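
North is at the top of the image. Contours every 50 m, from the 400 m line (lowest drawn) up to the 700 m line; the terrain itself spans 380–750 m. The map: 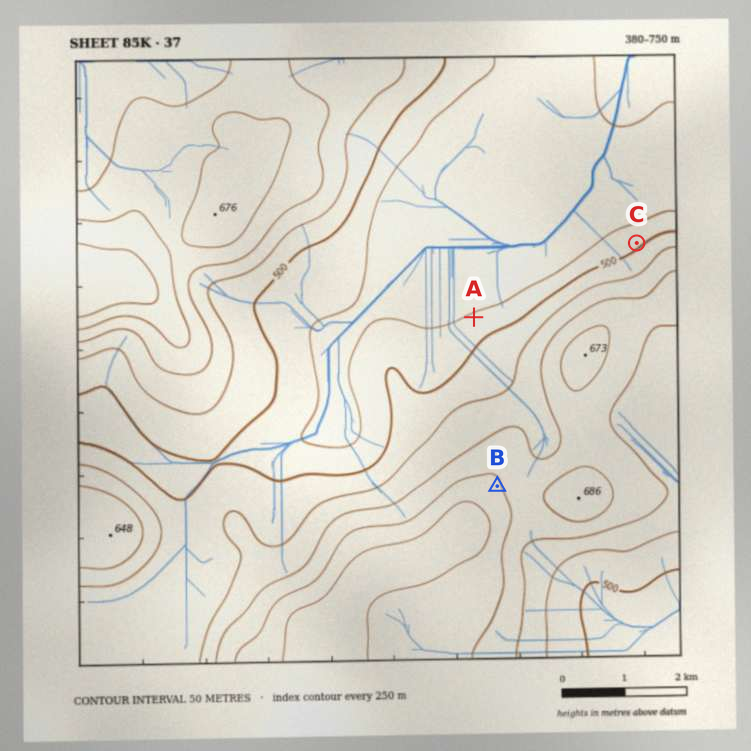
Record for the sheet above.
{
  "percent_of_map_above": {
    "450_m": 82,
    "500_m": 68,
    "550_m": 50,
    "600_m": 33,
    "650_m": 15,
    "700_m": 5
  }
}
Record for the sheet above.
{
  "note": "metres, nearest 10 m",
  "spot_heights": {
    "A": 460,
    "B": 650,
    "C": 490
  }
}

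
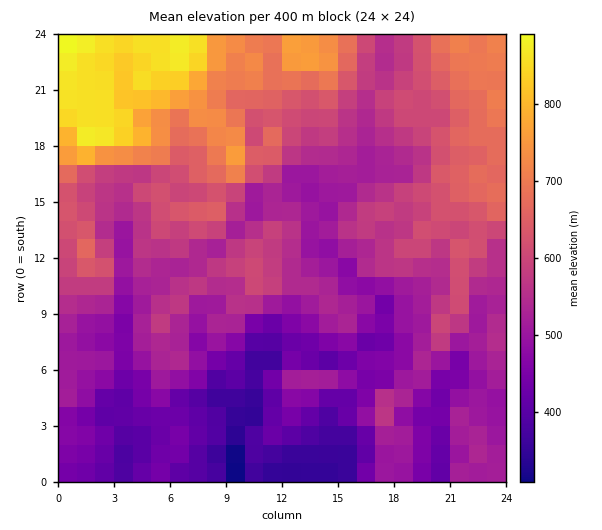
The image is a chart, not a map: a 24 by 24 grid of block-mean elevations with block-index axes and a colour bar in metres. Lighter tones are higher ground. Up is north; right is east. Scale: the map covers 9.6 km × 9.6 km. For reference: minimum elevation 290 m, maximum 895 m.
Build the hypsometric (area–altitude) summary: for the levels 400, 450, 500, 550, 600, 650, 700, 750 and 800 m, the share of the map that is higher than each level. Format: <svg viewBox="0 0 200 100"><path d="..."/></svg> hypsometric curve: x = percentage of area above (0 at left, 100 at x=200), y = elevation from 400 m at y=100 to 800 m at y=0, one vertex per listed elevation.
<svg viewBox="0 0 200 100"><path d="M184 100l-21-12-24-13-43-13-31-12-23-12-15-13-9-13-5-12"/></svg>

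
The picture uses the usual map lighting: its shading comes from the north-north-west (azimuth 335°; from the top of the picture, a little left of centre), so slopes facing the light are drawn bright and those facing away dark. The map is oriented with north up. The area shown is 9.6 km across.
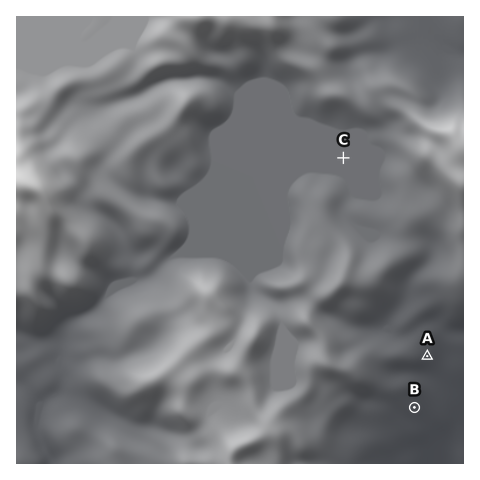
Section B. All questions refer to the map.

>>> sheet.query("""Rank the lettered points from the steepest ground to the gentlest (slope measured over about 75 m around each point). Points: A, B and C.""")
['A', 'B', 'C']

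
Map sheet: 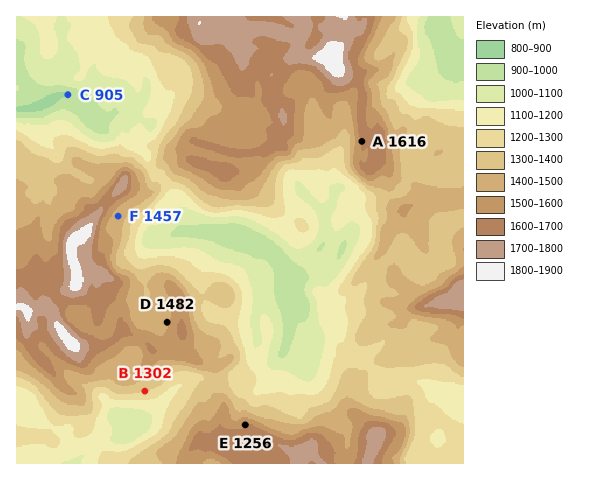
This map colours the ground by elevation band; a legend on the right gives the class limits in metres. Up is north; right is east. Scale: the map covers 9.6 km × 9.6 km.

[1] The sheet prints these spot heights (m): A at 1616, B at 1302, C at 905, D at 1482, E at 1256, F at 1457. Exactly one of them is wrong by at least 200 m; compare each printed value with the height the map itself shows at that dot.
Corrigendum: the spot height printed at E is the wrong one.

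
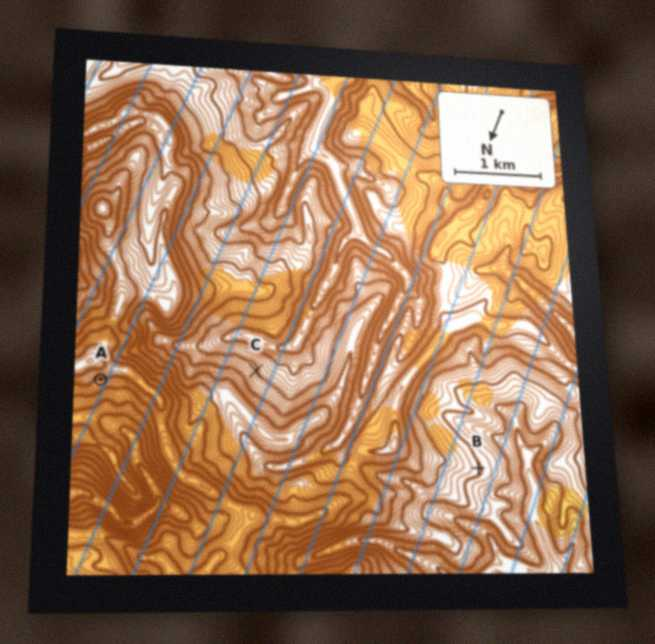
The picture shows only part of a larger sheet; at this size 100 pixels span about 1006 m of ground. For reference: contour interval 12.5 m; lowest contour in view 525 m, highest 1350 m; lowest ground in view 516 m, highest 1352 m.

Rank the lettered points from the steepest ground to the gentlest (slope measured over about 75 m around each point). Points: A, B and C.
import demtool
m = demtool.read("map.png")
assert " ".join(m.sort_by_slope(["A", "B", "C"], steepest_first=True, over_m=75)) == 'A C B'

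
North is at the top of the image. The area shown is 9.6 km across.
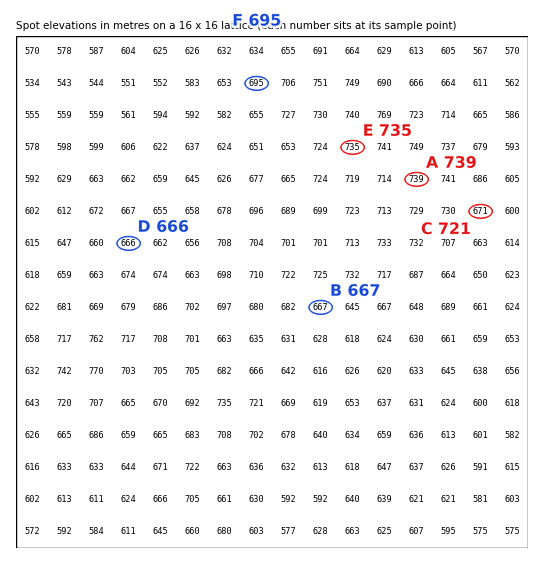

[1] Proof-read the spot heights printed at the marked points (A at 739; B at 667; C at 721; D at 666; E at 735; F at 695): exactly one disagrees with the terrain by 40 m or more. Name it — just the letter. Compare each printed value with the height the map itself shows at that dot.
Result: C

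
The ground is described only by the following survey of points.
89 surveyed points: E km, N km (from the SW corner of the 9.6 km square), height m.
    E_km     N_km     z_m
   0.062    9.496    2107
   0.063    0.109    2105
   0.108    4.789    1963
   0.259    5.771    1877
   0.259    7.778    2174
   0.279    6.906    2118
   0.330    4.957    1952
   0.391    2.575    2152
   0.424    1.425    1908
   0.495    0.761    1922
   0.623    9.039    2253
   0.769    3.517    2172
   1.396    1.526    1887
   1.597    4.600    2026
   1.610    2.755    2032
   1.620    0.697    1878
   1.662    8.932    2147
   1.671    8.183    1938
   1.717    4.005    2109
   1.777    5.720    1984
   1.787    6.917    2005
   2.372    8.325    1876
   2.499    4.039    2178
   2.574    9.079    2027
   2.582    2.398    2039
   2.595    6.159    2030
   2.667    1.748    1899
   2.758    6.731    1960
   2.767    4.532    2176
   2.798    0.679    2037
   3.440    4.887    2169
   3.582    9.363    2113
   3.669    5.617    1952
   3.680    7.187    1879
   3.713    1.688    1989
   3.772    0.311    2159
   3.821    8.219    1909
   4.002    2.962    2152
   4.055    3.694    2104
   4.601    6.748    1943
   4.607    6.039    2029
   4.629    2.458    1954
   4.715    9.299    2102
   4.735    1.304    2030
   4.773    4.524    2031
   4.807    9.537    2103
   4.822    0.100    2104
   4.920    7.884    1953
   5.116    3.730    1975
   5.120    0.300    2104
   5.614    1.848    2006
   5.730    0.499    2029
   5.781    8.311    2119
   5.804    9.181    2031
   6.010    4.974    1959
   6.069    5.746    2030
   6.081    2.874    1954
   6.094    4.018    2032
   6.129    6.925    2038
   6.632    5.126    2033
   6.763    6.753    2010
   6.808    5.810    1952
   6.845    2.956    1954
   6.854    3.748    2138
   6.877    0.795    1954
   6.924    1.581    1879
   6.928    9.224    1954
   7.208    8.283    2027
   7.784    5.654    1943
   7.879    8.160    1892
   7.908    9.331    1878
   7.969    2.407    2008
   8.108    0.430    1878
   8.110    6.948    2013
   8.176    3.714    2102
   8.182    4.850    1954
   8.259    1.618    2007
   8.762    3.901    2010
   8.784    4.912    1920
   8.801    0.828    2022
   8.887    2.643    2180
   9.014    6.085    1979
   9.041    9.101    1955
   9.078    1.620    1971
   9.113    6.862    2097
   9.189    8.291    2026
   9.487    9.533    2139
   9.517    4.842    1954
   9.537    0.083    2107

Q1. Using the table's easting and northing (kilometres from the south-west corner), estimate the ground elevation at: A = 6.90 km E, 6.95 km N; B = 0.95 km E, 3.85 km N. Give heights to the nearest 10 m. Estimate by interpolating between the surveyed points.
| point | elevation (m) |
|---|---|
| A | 2030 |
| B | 2130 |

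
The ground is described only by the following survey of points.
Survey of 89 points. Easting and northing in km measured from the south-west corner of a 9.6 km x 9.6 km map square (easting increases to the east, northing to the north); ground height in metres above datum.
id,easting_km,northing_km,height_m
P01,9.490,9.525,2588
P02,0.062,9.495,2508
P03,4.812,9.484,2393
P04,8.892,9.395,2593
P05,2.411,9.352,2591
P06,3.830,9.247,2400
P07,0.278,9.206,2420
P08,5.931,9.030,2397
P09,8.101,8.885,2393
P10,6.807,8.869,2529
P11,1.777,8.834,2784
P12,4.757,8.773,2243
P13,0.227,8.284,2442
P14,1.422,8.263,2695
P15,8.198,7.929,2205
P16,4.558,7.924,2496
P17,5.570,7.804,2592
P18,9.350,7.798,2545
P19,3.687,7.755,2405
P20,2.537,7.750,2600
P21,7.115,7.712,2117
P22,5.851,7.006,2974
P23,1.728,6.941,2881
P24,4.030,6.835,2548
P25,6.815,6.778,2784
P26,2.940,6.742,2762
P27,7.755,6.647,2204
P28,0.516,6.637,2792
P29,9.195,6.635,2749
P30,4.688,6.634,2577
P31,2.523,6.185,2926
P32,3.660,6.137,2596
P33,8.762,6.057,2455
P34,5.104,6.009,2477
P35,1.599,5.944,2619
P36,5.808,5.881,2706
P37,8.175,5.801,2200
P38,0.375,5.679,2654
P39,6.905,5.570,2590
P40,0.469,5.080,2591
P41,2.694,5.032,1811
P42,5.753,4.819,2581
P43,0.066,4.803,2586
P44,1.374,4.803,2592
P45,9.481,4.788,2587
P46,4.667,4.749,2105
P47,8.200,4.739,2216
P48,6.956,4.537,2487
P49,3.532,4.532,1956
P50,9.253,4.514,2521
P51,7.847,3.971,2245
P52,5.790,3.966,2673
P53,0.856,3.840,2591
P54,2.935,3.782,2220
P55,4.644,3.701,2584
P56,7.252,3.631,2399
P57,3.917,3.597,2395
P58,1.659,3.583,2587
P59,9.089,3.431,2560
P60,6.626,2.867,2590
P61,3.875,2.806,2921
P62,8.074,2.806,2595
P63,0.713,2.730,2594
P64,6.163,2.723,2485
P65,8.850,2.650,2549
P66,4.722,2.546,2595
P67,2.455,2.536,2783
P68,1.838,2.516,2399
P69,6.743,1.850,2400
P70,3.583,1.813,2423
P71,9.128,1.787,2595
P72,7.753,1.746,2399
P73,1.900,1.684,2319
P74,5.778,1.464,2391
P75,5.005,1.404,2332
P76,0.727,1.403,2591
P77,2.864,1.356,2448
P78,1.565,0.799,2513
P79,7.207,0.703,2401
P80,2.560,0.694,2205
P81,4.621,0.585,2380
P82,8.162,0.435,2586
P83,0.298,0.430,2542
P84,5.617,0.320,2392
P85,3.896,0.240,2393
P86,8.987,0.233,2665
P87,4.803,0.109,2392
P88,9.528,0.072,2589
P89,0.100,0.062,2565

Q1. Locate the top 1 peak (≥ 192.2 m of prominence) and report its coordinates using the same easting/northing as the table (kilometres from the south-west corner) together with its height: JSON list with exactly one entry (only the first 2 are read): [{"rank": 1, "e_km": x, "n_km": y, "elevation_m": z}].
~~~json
[{"rank": 1, "e_km": 5.99, "n_km": 6.96, "elevation_m": 2983}]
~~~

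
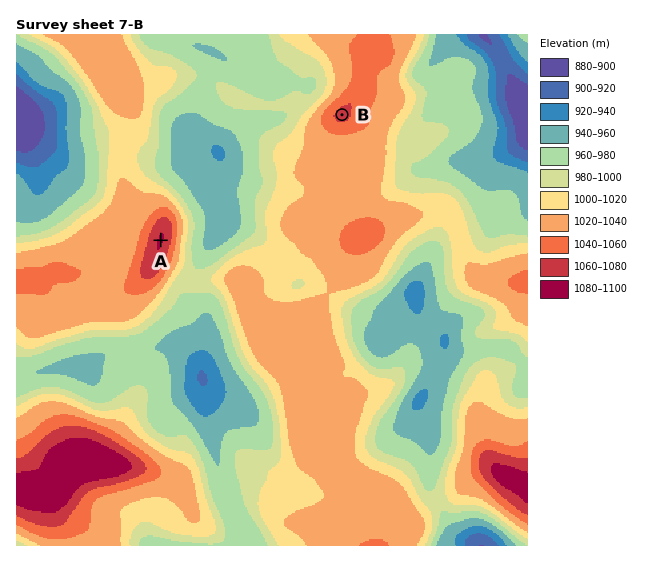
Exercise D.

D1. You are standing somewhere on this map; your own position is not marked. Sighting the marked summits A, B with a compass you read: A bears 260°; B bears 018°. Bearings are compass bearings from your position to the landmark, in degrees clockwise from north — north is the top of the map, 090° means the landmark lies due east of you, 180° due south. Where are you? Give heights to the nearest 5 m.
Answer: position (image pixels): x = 310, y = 214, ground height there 1030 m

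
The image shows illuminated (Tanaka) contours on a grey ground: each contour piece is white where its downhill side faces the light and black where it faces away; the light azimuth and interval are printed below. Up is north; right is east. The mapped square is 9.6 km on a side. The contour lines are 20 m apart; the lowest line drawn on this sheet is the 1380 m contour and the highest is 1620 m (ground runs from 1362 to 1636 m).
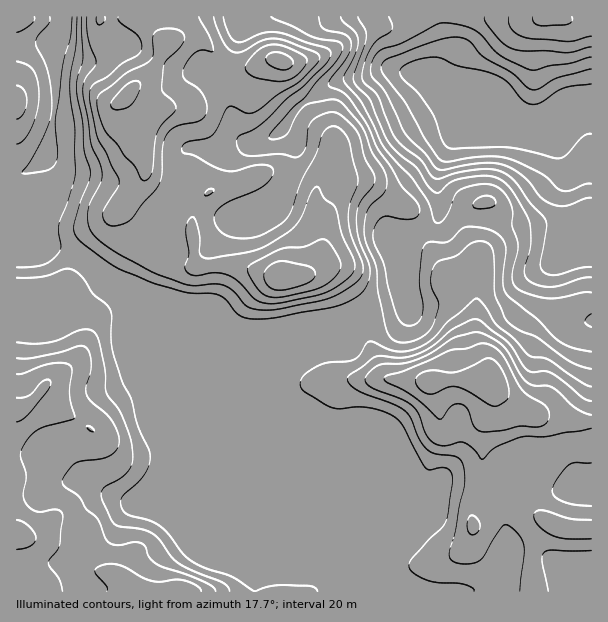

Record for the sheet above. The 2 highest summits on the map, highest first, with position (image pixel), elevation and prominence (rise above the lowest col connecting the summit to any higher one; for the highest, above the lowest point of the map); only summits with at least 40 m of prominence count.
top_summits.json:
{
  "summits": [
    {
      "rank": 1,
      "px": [282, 276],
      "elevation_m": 1636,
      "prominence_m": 274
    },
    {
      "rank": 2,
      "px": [480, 383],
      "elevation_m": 1632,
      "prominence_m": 98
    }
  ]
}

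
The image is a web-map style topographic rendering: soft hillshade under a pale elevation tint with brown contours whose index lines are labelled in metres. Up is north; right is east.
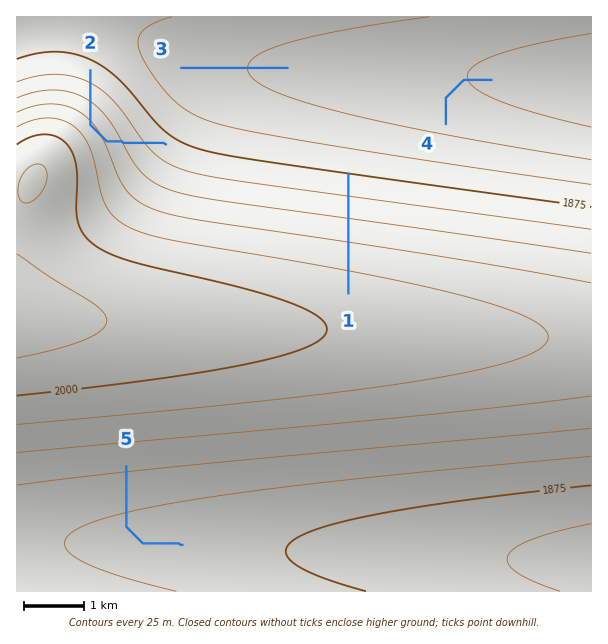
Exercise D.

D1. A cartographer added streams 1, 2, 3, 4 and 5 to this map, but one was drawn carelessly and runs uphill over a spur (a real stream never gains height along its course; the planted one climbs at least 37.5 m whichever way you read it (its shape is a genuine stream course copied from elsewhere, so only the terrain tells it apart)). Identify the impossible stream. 2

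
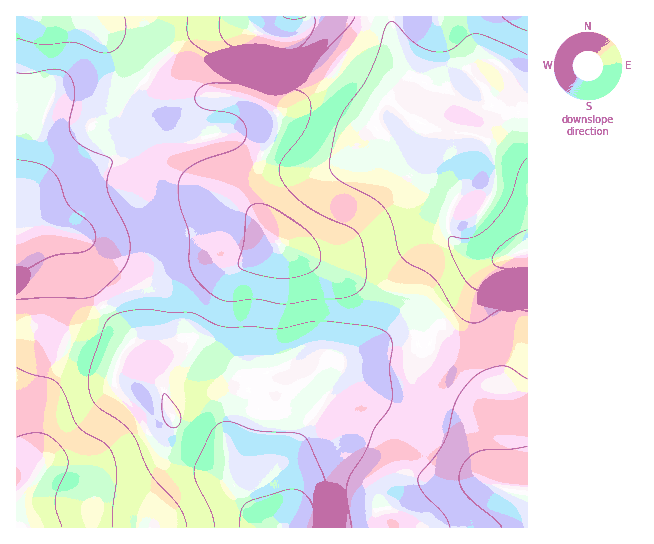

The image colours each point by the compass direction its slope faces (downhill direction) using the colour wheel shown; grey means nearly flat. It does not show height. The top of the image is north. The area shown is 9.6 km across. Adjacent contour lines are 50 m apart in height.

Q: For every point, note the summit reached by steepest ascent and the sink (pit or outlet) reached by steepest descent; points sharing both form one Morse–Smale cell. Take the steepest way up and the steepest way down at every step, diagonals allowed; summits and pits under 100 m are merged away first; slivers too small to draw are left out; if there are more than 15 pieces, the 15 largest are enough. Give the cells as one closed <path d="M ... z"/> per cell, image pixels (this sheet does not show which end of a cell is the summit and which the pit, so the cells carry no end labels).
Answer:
<path d="M82 16l-66 1 0 212 23-4 28 7 9 6 5 15 3 18 9 22 38 49-15 25-1 18 20 25 21 36 10 10 13 7 28 6 15 7 9 7 24 31 12 11 4 3 14 0 6-18-3-40 4-16 16-33 25-32 10-23 11-10 23-9 14-3 39 0 3-10 10-9-21-22-9-6-30-6-29-11-44-20-33-18-25-36-4-9 0-11 4-13 25-50 0-9-4-5-12-6-18-6-61 0-11-2-30-20-27-30z"/><path d="M527 16l-444 1 27 24 31 34 30 20 11 2 61 0 18 6 12 6 4 5 0 9-25 50-4 13 0 11 4 9 25 36 33 18 44 20 29 11 30 6 9 6 21 21 24-21 14-28 9-10 17-9 21-6z"/><path d="M39 225l-9 0-14 5 0 297 254 1-15-14-29-35-15-8-32-8-13-7-10-10-21-36-20-25 1-18 15-25-38-49-9-22-3-18-5-15-9-6z"/><path d="M443 325l-10 9-3 10-39 0-14 3-23 9-11 10-10 23-25 32-16 33-4 16 3 40-5 18 242-1 0-34-27-5-6-7 1-42-7-22-1-28-27-42z"/><path d="M527 251l-20 5-17 9-9 10-14 28-24 22 18 22 27 42 1 28 7 22-1 42 6 7 20 4 7-1z"/>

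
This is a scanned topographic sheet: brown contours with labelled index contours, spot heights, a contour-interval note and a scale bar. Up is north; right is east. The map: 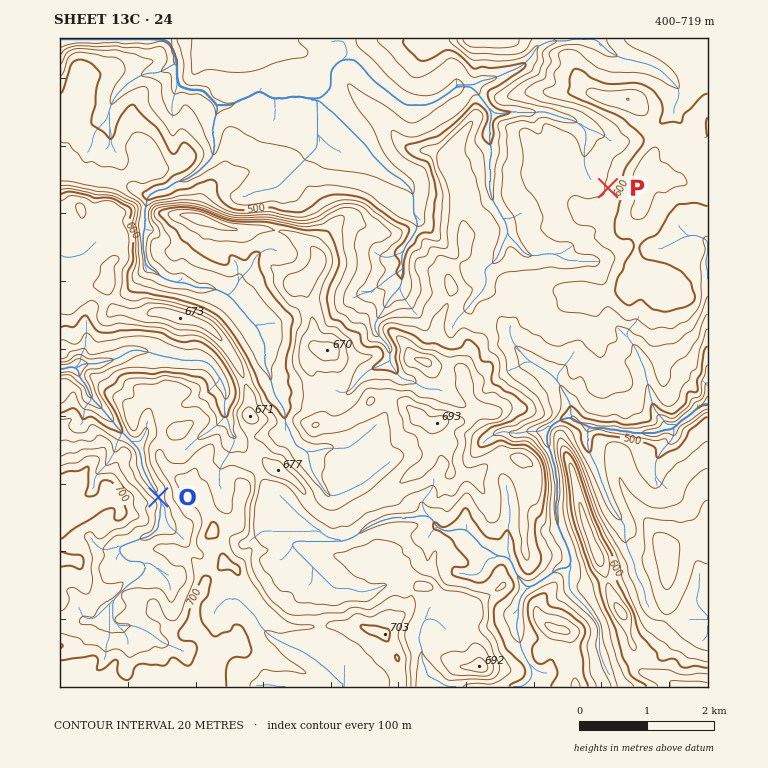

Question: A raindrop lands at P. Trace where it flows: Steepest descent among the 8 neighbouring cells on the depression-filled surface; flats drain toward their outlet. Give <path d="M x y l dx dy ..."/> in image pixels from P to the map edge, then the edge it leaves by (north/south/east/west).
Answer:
<path d="M608 188l-9 0-10-10 0-2-1-2 0-1-2-2 0-3-2-2 0-20 2-2 0-13-8-9-2 0-2-2-3 0-2-1-5 0-2-2-3 0-2-2-8-1-2-2-40 0-2 2-10 0-10-11 0-1-6-5 0-2-8-8-15 0-7 6-2 0-8 7-2 0-5 3-3 0-2 2-22 0-10-8-2 0-6-7-2 0-5-5-2 0-24-25-11 0-2 1-2 0-7 7 0 2-1 1 0 17-10 10-16 0-1-1-15 0-2 1-15 0-11-6-5 0-3 3-5 2-2 1-3 0-12 7-13 0-12-12 0-1-2 0-2-2-13 0-2-2-3 0-2-1-3 0 0-6-2-1 0-20-2-2 0-4-5-8 0-3-1 0-6-4"/>
exit: north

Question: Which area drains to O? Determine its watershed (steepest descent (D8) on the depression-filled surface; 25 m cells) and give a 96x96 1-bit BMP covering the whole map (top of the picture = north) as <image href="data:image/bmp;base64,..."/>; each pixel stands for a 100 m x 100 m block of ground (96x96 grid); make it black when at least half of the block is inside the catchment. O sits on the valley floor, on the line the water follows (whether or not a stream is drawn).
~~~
<image width="96" height="96" href="data:image/bmp;base64,Qk2+BAAAAAAAAD4AAAAoAAAAYAAAAGAAAAABAAEAAAAAAIAEAAATCwAAEwsAAAIAAAAAAAAA////AAAAAAD//gAAAAAAAAAAAAD///AAAAAAAAAAAAD///gAAAAAAAAAAAD///4AAAAAAAAAAAD///4AAAAAAAAAAAD///4AAAAAAAAAAAD///wAAAAAAAAAAAD///gAAAAAAAAAAAD///AAAAAAAAAAAAD///AAAAAAAAAAAAD///AAAAAAAAAAAAD///AAAAAAAAAAAAD///AAAAAAAAAAAAD///gAAAAAAAAAAAD///gAAAAAAAAAAAD///wAAAAAAAAAAAD///wAAAAAAAAAAAD///8AAAAAAAAAAAD///8AAAAAAAAAAAD///8AAAAAAAAAAAD///8AAAAAAAAAAAD///8AAAAAAAAAAAD///4AAAAAAAAAAAD///4AAAAAAAAAAAD///4AAAAAAAAAAAAf//wAAAAAAAAAAAAP//wAAAAAAAAAAAADg/gAAAAAAAAAAAAAABAAAAAAAAAAAAAAAAAAAAAAAAAAAAAAAAAAAAAAAAAAAAAAAAAAAAAAAAAAAAAAAAAAAAAAAAAAAAAAAAAAAAAAAAAAAAAAAAAAAAAAAAAAAAAAAAAAAAAAAAAAAAAAAAAAAAAAAAAAAAAAAAAAAAAAAAAAAAAAAAAAAAAAAAAAAAAAAAAAAAAAAAAAAAAAAAAAAAAAAAAAAAAAAAAAAAAAAAAAAAAAAAAAAAAAAAAAAAAAAAAAAAAAAAAAAAAAAAAAAAAAAAAAAAAAAAAAAAAAAAAAAAAAAAAAAAAAAAAAAAAAAAAAAAAAAAAAAAAAAAAAAAAAAAAAAAAAAAAAAAAAAAAAAAAAAAAAAAAAAAAAAAAAAAAAAAAAAAAAAAAAAAAAAAAAAAAAAAAAAAAAAAAAAAAAAAAAAAAAAAAAAAAAAAAAAAAAAAAAAAAAAAAAAAAAAAAAAAAAAAAAAAAAAAAAAAAAAAAAAAAAAAAAAAAAAAAAAAAAAAAAAAAAAAAAAAAAAAAAAAAAAAAAAAAAAAAAAAAAAAAAAAAAAAAAAAAAAAAAAAAAAAAAAAAAAAAAAAAAAAAAAAAAAAAAAAAAAAAAAAAAAAAAAAAAAAAAAAAAAAAAAAAAAAAAAAAAAAAAAAAAAAAAAAAAAAAAAAAAAAAAAAAAAAAAAAAAAAAAAAAAAAAAAAAAAAAAAAAAAAAAAAAAAAAAAAAAAAAAAAAAAAAAAAAAAAAAAAAAAAAAAAAAAAAAAAAAAAAAAAAAAAAAAAAAAAAAAAAAAAAAAAAAAAAAAAAAAAAAAAAAAAAAAAAAAAAAAAAAAAAAAAAAAAAAAAAAAAAAAAAAAAAAAAAAAAAAAAAAAAAAAAAAAAAAAAAAAAAAAAAAAAAAAAAAAAAAAAAAAAAAAAAAAAAAAAAAAAAAAAAAAAAAAAAAAAAAAAAAAAAAAAAAAAAAAAAAAAAAAAAAAAAAAAAAAAAAAAAAAAAAAAAAAAAAAAAAAAAAAAAAAAAAAAAAAAAAAAAAAAAAAAAAAAAAAAAAAAAAAAAAAAAAAAAAAAAAAAAAAAAAAAAAAAAAAAAAAAAAAAAAAAA="/>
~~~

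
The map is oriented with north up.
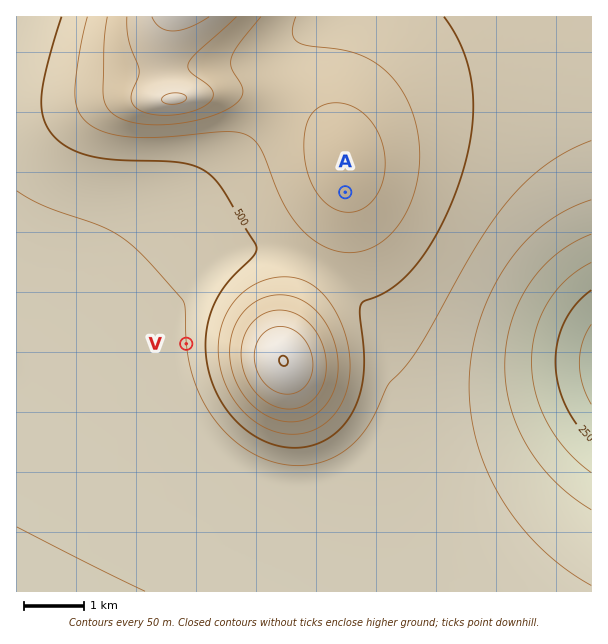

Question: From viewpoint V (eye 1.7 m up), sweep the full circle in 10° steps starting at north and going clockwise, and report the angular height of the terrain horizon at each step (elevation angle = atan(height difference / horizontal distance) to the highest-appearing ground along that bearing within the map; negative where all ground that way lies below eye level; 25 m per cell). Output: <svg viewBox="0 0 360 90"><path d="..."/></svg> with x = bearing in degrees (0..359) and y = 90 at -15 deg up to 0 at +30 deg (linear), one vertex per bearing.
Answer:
<svg viewBox="0 0 360 90"><path d="M0 53l10 2 10 1 10-2 10-3 10-4 10-3 10-4 10-2 10-2 10 0 10 1 10 4 10 4 10 5 10 4 10 4 10 2 10 1 10 0 10 0 10 0 10 0 10 0 10 0 10 0 10 0 10 0 10 0 10 0 10 0 10-1 10-1 10-1 10-2 10-2"/></svg>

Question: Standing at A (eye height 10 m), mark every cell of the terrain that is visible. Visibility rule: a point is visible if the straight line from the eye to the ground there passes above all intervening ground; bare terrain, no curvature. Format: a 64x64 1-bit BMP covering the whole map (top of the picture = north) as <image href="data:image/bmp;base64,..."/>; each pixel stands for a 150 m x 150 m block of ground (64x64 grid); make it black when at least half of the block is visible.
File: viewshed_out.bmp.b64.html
<image width="64" height="64" href="data:image/bmp;base64,Qk0+AgAAAAAAAD4AAAAoAAAAQAAAAEAAAAABAAEAAAAAAAACAAATCwAAEwsAAAIAAAAAAAAA////AAAAAAAAAAAAAf///wAAAAAB////AAAAAAH///8AAAAAAf///wAAAAAB////AAAAAAH///8AAAAAAf///wAAAAAB////AAAAAAH///+AAAAAAf///8AAAAAB////4AAAAAD////wAAAAAP////AAAAAA////+AAAAAD////8AAAAAP////4AAAAA/////wAAAAD/////AAAAAP////+AAAAA/////8AAAAD///j/4AAAAP//4P/wAAAA///A//gAAAH//4D/+AAAH//+AP/8AAH///wA//4AB///+AD//wAP///wAP//gB////AA//+AP///4AD//8B////gAP//4P///8AA///w////wAD///////+AAP///////gAA///////4AAD//////+AAAP//////wAAA//////+AAAD//////wAAAP////n+AAAA////wH4AAAD///8APgAAAP///gA+AAAA///8AD4AAAD///wAPgAAAP//+AAcAAAA///4AAAAAAD///gAAAAAAAP//AAAAAAAAP/+AAAAAAAAP/8AAAAAAAAP/4AAAAAAAAP/wAAAAAAAAH/AAAAAAAAAH8AAAAAAAAAHwAAAAAAAAAeAAAAAAAAAP4AAAAAAAAD/gAAAAAAAAf+AAAAAAAAB/4AAAAAAAAD/wAAAAAAAAH/AAAAAAA=="/>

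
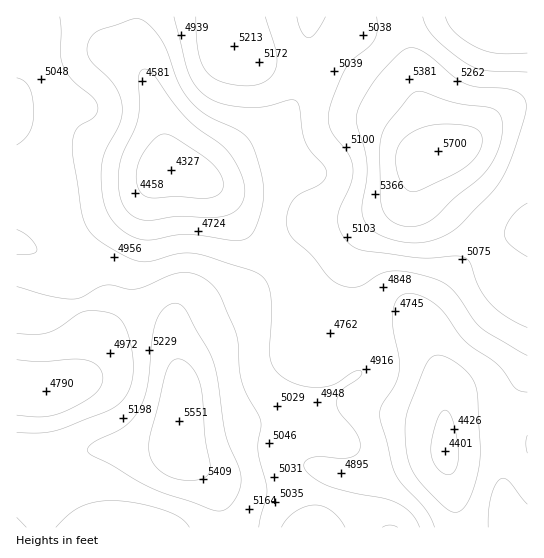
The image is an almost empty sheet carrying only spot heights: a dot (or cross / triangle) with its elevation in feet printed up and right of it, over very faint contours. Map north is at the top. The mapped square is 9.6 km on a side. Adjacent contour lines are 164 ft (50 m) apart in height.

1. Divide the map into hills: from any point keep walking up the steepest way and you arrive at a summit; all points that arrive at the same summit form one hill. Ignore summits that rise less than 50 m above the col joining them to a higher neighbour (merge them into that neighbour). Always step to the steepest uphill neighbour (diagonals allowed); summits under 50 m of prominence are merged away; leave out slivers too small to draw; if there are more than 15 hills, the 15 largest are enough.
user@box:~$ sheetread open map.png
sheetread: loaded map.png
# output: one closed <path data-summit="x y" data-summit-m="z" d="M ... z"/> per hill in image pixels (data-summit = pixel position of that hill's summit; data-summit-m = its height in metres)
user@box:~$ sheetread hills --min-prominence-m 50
<path data-summit="179 421" data-summit-m="1692" d="M135 16l-119 1 0 510 441 1-2-31-10-40-1-72-9-28-12-26-6-6-7-2-29 0-35 4-19 6-20-28-16-34-43-37-24-36-17-15-20-10-16-2-3-4-8-49-23-65z"/><path data-summit="438 151" data-summit-m="1737" d="M527 16l-217 0-3 59-11 26-12 18-17 18-26 14-32 24-12 3 16 9 15 16 20 31 43 37 16 34 20 28 19-6 35-4 29 0 7 2 6 6 12 26 9 28 1 72 8 32 5 39 70-1z"/><path data-summit="234 46" data-summit-m="1589" d="M309 16l-173 1 1 36 20 56 6 21 4 33 4 8 12 1 14 5 9-1 35-25 26-14 13-12 16-24 11-26 2-21z"/>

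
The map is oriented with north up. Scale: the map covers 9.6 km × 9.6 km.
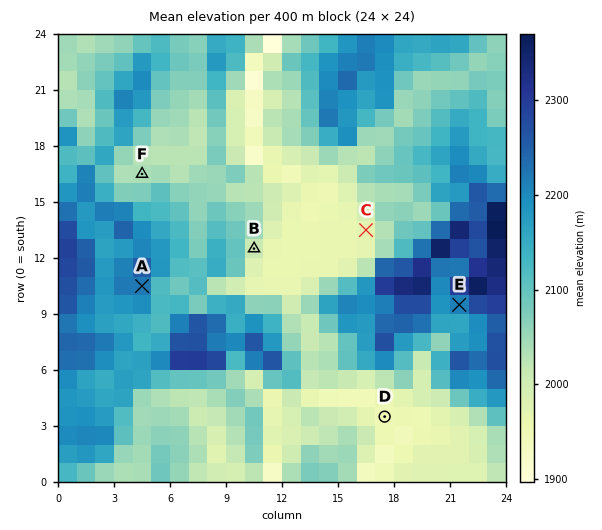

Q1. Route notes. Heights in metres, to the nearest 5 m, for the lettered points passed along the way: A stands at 2210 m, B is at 2000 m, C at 1970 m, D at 1950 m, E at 2215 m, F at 2030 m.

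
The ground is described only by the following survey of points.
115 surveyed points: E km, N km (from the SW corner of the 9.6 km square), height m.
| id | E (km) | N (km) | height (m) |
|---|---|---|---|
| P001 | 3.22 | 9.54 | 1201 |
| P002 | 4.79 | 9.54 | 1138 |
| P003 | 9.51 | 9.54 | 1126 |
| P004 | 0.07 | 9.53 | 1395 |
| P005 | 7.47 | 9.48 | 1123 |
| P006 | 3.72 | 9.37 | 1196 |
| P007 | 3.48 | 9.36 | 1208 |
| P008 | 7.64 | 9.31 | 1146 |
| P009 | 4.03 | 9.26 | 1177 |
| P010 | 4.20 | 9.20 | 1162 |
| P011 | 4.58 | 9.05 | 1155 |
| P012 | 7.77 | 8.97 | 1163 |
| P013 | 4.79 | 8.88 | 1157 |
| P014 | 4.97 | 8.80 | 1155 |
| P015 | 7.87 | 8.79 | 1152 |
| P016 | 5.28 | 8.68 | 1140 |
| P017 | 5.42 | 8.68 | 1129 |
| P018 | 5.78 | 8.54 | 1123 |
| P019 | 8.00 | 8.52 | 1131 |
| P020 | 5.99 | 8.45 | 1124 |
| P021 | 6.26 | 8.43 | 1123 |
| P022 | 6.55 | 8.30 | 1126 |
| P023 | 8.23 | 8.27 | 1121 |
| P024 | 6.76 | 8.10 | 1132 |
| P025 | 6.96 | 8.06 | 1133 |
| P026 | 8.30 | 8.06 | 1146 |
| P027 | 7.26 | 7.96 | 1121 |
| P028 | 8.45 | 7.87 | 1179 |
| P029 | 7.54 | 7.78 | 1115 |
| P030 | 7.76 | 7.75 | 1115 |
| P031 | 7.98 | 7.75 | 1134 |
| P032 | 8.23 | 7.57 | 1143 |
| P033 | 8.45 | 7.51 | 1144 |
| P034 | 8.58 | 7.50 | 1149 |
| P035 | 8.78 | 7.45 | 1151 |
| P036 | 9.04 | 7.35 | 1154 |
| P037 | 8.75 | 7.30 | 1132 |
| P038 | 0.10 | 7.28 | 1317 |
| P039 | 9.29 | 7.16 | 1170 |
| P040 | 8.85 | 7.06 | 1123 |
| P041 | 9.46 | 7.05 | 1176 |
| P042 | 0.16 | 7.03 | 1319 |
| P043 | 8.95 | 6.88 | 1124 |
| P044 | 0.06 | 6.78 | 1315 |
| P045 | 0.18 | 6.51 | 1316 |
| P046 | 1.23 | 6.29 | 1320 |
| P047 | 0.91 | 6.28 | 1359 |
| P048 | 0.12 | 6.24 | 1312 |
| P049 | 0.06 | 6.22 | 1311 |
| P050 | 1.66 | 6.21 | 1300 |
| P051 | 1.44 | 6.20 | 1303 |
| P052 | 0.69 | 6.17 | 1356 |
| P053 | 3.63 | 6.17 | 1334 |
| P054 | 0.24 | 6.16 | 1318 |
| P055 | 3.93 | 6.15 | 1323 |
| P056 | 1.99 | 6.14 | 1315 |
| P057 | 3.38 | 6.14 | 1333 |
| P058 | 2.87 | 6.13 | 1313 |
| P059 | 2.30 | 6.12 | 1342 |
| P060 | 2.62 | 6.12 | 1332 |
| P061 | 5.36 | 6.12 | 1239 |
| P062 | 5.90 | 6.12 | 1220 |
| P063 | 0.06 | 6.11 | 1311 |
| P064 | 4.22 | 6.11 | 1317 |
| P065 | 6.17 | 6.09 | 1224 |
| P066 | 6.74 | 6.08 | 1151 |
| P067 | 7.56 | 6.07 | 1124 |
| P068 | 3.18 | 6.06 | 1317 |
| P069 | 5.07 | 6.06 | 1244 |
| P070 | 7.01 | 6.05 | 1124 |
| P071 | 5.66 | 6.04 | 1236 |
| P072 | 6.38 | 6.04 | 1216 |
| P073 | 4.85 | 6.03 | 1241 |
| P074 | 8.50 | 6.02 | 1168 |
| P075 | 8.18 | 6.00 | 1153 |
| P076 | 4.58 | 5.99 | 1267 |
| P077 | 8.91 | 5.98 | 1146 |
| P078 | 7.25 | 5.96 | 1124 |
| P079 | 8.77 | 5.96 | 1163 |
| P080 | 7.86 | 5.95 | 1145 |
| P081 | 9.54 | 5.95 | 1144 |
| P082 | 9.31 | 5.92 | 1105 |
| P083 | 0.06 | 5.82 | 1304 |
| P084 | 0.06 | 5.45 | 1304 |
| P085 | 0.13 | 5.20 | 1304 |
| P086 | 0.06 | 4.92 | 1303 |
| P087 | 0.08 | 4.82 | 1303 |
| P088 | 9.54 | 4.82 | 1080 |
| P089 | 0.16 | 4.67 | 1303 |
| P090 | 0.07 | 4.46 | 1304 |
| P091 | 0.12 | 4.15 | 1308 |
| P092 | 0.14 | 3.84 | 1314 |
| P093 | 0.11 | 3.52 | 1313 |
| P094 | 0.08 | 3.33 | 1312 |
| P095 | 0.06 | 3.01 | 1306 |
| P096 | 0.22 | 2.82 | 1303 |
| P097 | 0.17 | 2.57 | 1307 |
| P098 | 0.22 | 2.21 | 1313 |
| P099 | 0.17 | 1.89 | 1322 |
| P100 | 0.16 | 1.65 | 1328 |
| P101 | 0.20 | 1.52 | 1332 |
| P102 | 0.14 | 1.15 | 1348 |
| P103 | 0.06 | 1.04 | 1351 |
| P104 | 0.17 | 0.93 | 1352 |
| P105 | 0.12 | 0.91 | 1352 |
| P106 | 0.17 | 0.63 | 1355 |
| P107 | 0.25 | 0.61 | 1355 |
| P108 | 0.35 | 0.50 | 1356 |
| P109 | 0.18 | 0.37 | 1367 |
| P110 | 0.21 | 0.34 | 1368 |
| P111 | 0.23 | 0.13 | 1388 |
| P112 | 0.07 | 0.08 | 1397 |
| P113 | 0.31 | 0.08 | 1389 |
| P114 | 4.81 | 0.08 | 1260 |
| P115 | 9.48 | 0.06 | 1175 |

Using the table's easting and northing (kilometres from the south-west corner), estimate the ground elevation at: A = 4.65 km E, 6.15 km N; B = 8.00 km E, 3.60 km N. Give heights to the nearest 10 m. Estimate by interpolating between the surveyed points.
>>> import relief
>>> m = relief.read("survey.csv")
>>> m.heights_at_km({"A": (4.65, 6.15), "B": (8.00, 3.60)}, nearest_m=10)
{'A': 1250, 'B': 1170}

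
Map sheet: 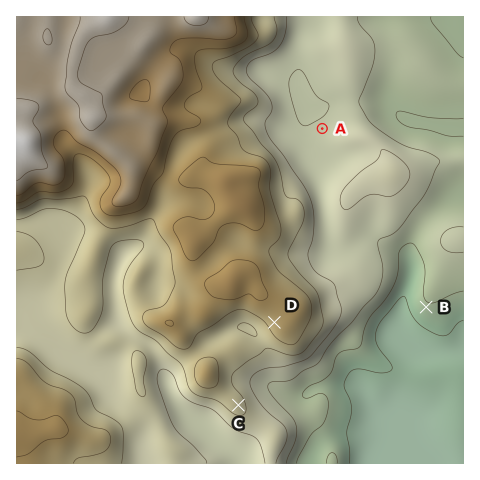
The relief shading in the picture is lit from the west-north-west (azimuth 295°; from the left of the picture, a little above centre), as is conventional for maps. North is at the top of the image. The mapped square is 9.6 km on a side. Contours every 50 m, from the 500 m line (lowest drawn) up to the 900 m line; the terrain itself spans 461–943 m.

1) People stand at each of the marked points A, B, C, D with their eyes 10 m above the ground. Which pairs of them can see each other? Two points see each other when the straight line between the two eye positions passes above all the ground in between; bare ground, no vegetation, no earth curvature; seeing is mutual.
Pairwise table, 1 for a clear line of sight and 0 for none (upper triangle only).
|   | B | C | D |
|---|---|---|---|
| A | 0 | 0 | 0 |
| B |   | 1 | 0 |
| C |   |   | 1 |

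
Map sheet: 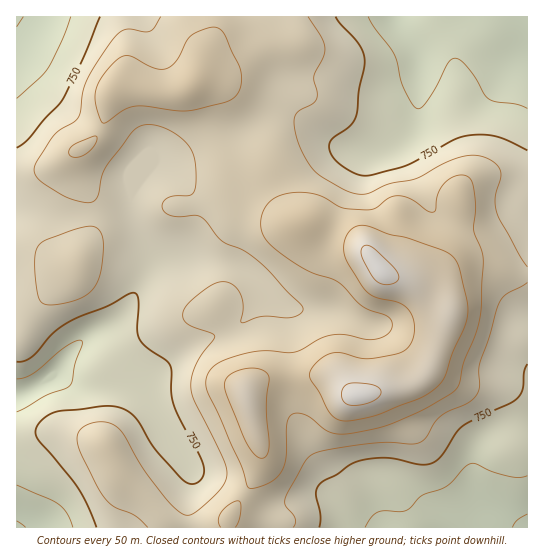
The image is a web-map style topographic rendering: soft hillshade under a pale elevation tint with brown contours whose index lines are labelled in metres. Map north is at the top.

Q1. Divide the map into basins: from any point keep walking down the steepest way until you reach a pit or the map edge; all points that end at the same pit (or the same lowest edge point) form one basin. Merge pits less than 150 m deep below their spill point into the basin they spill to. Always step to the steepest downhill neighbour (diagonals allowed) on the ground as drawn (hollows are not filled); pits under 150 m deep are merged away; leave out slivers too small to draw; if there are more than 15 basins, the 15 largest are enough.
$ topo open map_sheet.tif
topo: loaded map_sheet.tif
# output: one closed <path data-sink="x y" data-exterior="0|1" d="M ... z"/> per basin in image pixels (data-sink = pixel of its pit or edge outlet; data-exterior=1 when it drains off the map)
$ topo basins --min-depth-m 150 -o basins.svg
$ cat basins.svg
<path data-sink="17 527" data-exterior="1" d="M214 16l-198 1 1 511 210 0 1-9 4-8 23-32 6-16 0-12-16-57 9-11 23-7 53-1 7 2 14 16 16 2 47-11 13-10 5-11 16-42 1-10-2-3-20-11-18-14-26-10-14-19-15-14-41-19-20-1-12-14-14-29-28-4-12-12-12-27-6-32-5-9-11-10 20-48z"/><path data-sink="527 17" data-exterior="1" d="M527 16l-312 0-2 19-20 48 11 10 5 9 8 40 10 19 10 11 30 5 14 29 12 14 20 1 41 19 15 14 14 19 26 10 40 28-4-30 3-6 7-6 15-4 20 0 21 8 17 1z"/><path data-sink="527 527" data-exterior="1" d="M490 265l-27 2-10 4-5 4-3 6 0 13 4 11-1 16-21 53-10 9-50 12-13 0-17-18-7-2-53 1-18 4-12 10-2 4 16 57 0 12-6 16-23 32-4 8 1 9 299-1 0-252-17-2z"/>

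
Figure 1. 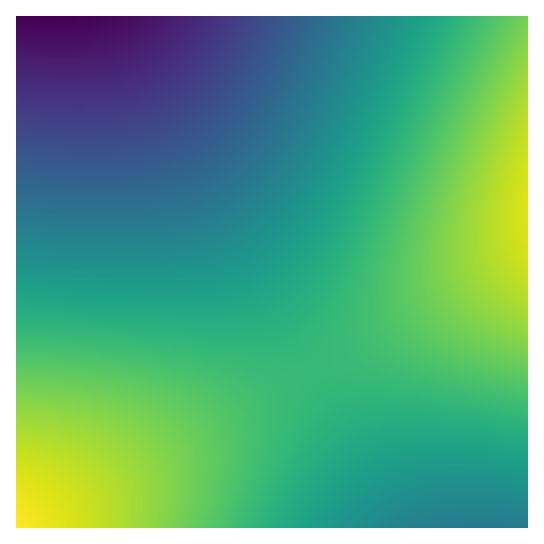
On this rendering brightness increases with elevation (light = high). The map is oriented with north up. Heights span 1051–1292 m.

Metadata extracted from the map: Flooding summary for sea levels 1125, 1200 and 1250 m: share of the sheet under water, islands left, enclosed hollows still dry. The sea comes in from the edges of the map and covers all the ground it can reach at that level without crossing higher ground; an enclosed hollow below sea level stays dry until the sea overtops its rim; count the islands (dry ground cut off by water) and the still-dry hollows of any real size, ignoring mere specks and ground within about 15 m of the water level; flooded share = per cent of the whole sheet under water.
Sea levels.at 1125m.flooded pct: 14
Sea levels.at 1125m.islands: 0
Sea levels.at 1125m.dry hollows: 0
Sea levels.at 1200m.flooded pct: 49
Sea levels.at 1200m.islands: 0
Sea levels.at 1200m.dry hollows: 0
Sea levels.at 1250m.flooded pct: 89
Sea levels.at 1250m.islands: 0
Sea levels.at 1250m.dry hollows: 0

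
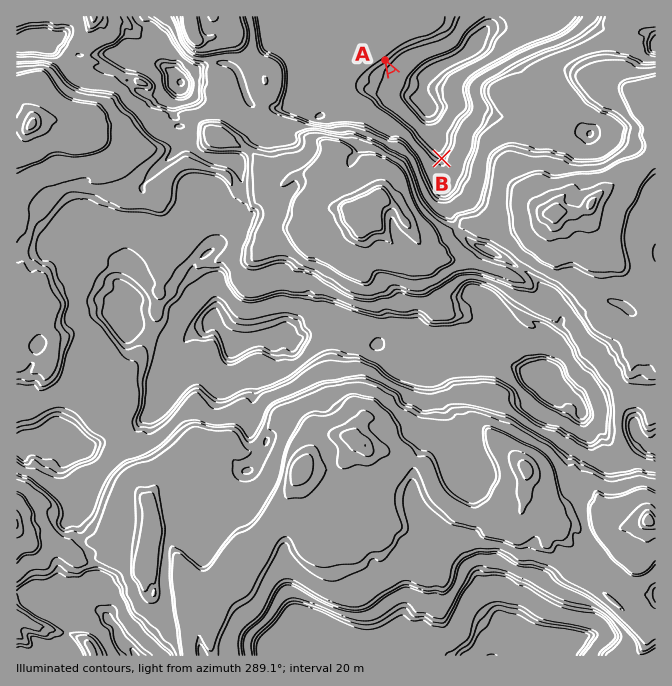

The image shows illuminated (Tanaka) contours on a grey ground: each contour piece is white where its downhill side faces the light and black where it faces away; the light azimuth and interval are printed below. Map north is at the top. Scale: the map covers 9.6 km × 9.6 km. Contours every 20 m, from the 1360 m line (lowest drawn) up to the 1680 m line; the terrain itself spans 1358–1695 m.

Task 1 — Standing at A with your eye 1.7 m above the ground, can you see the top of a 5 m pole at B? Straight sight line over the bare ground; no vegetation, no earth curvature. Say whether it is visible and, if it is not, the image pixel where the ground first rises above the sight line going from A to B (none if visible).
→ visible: true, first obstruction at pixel None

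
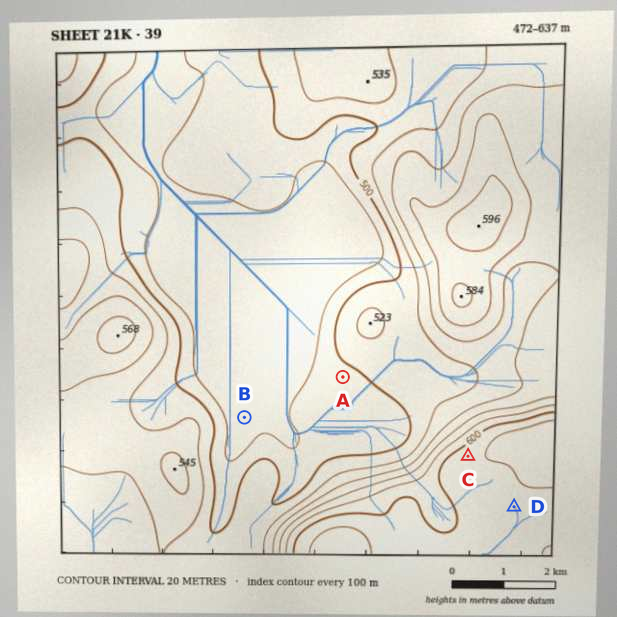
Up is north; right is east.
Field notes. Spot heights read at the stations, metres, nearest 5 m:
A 495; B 480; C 615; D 610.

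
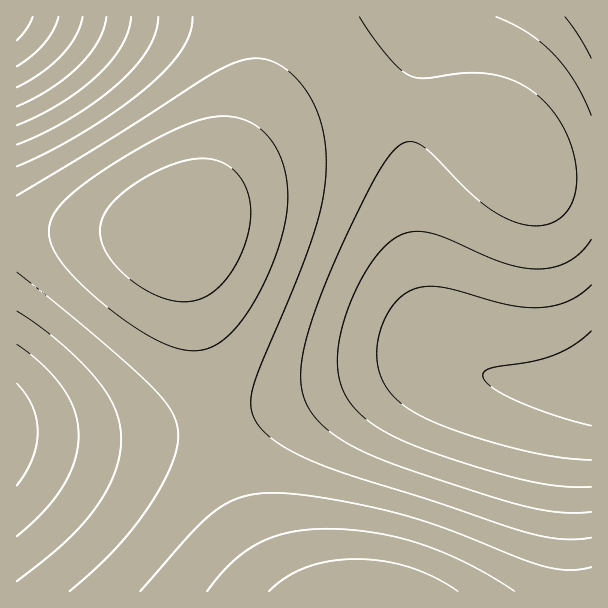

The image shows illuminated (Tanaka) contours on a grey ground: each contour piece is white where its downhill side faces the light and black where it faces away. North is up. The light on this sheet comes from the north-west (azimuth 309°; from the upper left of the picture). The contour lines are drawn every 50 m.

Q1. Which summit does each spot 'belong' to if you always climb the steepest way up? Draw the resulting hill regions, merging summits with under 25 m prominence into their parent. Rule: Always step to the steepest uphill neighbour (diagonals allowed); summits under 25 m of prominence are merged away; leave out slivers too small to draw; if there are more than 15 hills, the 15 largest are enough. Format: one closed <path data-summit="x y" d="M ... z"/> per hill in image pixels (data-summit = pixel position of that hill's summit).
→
<path data-summit="182 227" d="M434 16l-417 0-1 416 4 2 34 2 51 0 68-6 67-14 135-43 39-11 26-1 19 5-13-12-7-10-12-29-9-42-6-54 0-112 6-39z"/><path data-summit="371 591" d="M440 361l-26 1-24 6-118 40-72 18-51 7-44 3-51 0-37-3-1 158 575 1 1-208-43 2-27-2-28-6-39-14z"/><path data-summit="522 159" d="M591 16l-156 0-3 5-10 29-8 43-4 32 2 94 10 78 10 32 14 25 21 14 27 10 55 8 26 0 15-1 2-2z"/>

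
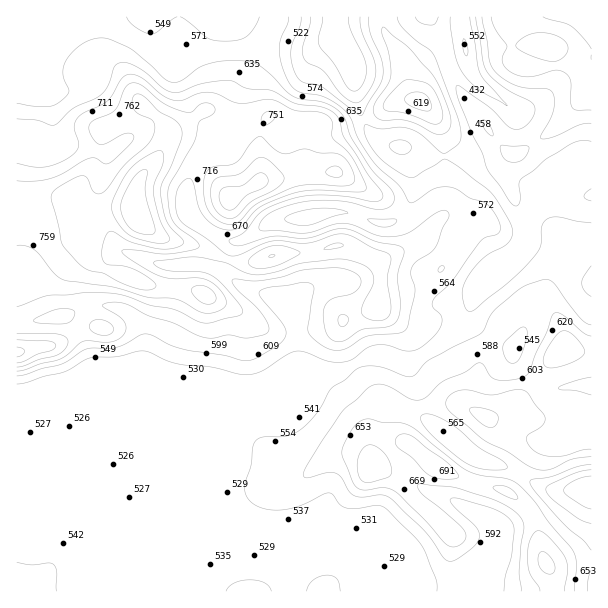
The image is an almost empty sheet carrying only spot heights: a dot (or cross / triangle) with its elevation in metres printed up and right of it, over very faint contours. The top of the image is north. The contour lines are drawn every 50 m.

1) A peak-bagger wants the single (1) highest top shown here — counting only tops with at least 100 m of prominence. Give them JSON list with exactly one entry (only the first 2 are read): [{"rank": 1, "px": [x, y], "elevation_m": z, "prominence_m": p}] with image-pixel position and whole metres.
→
[{"rank": 1, "px": [135, 215], "elevation_m": 948, "prominence_m": 664}]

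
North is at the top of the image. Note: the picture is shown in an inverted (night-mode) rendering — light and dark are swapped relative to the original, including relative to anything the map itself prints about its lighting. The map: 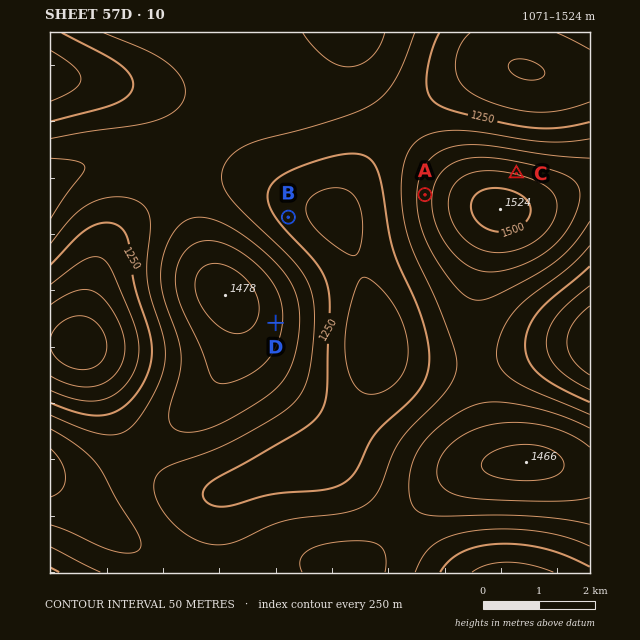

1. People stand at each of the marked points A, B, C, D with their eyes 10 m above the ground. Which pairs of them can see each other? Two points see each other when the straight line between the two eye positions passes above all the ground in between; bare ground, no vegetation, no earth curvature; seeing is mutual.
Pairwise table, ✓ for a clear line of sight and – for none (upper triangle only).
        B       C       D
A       ✓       –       ✓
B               –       –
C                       –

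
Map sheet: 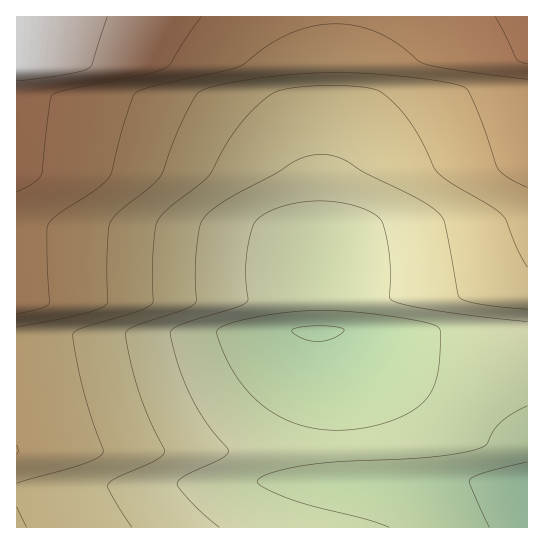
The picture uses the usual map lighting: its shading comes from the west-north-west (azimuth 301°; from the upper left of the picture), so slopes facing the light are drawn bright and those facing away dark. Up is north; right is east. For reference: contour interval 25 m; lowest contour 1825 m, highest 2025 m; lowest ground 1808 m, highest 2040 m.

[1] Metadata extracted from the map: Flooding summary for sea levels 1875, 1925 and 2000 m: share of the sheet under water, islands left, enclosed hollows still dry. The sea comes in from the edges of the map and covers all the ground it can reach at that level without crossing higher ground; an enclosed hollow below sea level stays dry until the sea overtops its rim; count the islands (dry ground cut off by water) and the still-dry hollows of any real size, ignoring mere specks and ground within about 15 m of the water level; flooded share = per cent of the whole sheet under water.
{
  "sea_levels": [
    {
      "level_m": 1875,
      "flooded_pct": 33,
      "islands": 0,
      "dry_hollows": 0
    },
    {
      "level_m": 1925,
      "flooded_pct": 62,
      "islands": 0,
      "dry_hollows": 0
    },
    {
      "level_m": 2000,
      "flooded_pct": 94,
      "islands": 0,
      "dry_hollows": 0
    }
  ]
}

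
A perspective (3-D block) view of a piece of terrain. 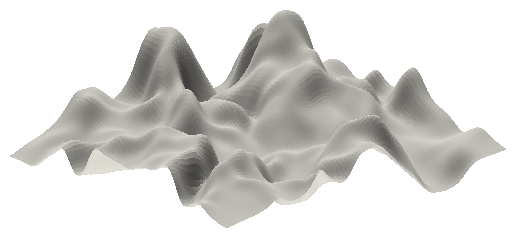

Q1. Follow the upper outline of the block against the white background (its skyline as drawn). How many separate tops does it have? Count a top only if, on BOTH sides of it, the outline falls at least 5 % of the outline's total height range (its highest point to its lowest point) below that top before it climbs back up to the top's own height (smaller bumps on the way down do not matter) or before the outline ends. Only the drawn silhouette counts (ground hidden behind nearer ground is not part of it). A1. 5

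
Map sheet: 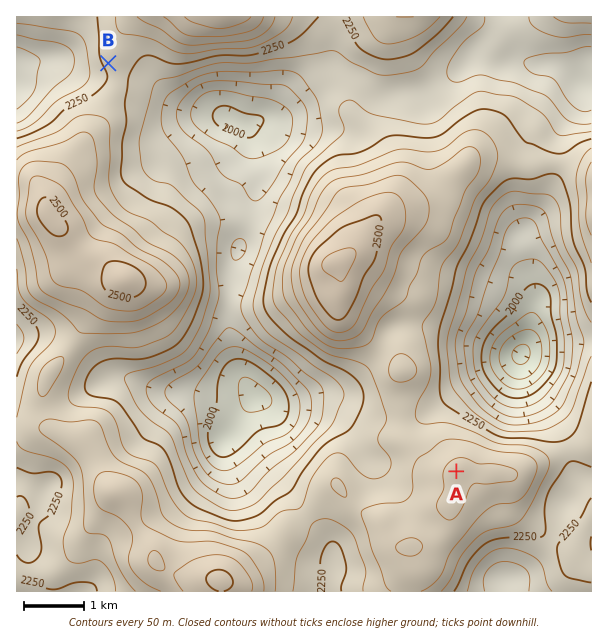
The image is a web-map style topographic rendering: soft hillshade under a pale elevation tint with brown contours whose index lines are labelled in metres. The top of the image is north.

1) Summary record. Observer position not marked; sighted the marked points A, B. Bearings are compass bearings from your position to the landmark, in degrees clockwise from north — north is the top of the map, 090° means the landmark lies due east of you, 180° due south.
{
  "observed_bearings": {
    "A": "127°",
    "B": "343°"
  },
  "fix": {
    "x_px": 166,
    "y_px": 253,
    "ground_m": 2360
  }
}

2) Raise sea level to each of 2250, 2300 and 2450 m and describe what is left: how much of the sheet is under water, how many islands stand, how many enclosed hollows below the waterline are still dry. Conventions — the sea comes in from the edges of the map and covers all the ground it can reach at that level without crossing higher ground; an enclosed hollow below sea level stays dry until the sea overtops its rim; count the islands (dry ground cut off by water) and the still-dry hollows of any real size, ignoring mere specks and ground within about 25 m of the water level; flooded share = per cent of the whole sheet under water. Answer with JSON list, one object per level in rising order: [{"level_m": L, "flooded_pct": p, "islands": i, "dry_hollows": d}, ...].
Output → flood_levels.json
[{"level_m": 2250, "flooded_pct": 47, "islands": 0, "dry_hollows": 0}, {"level_m": 2300, "flooded_pct": 62, "islands": 0, "dry_hollows": 0}, {"level_m": 2450, "flooded_pct": 94, "islands": 2, "dry_hollows": 0}]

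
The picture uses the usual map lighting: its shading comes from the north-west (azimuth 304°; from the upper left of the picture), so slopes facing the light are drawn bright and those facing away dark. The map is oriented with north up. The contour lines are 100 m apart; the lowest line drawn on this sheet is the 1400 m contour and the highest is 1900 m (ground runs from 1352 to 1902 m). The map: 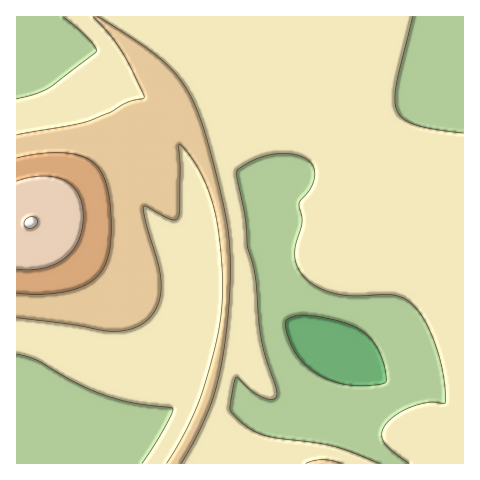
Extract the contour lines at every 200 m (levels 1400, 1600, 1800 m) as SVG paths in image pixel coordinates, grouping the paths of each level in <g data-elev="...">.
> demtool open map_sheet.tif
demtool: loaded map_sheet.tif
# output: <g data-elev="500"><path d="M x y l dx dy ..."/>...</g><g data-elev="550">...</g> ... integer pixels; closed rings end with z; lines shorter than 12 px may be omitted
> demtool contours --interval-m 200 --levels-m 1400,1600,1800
<g data-elev="1400"><path d="M351 385l-12-2-13-4-12-7-10-9-9-10-5-12-4-14 1-7 5-3 8-2 25 3 28 8 16 10 7 10 6 11 3 14 1 11-11 3z"/></g><g data-elev="1600"><path d="M181 463l15-26 13-27 7-21 6-27 6-43 2-38 0-33-4-30-9-40-13-48-9-25-10-18-13-17-15-14-23-16-36-23"/><path d="M341 463l-19-3-16 3"/><path d="M17 318l98 13 19-3 9-4 7-6 5-7 4-9 2-21-3-16-11-40-4-17 1-2 2 0 25 13 4 1 3-2 2-12 0-40-1-21 3 1 10 13 9 15 13 34 7 44 1 47-5 41-16 55-15 35-19 33"/><path d="M93 17l17 18 12 17 21 42 1 4-17 4-16 10-26 10-68 13"/></g><g data-elev="1800"><path d="M17 269l14 1 12-2 12-4 10-6 8-8 5-9 4-12 1-13-1-12-4-10-5-7-7-6-11-4-12-1-14 1-12 4"/></g>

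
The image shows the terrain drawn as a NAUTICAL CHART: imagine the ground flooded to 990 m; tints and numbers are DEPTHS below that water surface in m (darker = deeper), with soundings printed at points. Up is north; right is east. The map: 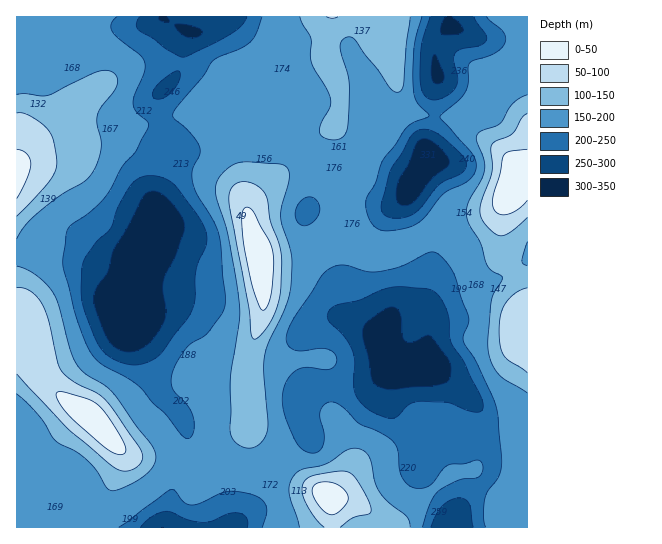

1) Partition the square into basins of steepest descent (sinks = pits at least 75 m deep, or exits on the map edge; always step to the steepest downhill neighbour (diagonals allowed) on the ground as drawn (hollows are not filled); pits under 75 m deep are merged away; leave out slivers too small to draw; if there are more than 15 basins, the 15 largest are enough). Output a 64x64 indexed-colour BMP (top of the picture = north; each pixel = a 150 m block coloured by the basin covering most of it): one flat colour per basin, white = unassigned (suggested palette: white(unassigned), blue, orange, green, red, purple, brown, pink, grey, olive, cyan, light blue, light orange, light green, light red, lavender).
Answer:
<image width="64" height="64" href="data:image/bmp;base64,Qk12CAAAAAAAAHYAAAAoAAAAQAAAAEAAAAABAAQAAAAAAAAIAAATCwAAEwsAABAAAAAAAAAA////ALR3HwAOf/8ALKAsACgn1gC9Z5QAS1aMAMJ34wB/f38AIr28AM++FwDox64AeLv/AIrfmACWmP8A1bDFABZmZmZmZmZmZmZmZmZmZmZmZmZhERERJ3d3d3d3d3dzERFmZmZmZmZmZmZmZmZmZmZmZmERERIiJ3d3d3d3dzMRERERFmZmZmZmZmZmZmZmZmZmYRERIiInd3d3d3d3MxERERERZmZmZmZmZmZmZmZmZmZhEiIiIiInd3d3d3IzEREREREWZmZmZmZmZmZmZmZmZiIiIiIiIiJ3d3d3IiMRERERERFmZmZmZmZmZmZmZiIiIiIiIiIiIid3d3IiIxERERERERZmZmZmZmZmZmYiIiIiIiIiIiIiInd3IiIiERERERERFmZmZmZmZmZmIiIiIiIiIiIiIiIiIiIiIiIREREREREWZmZmEREWZmYiIiIiIiIiIiIiIiIiIiIiIhERERERERERERERERFmZiIiIiIiIiIiIiIiIiIiIiIiERERERERERERERERERZiIiIiIiIiIiIiIiIiIiIiIiIREREREREREREREREREWIiIiIiIiIiIiIiIiIiIiIiIhEREREREREREREREREREiIiIiIiIiIiIiIiIiIiIiIiERERERERERERERERERESIiIiIiIiIiIiIiIiIiIiIiIRERERERERERERERERERIiIiIiIiIiIiIiIiIiIiIiIhEREREREREREREREREREiIiIiIiIiIiIiIiIiIiIiIiERERERERERERERERERESIiIiIiIiIiIiIiIiIiIiIiIRERERERERERERERERERIiIiIiIiIiIiIiIiIiIiIiIhEREREREREREREREREREiIiIiIiIiIiIiIiIiIiIiIiERERERERERERERERERESIiIiIiIiIiIiIiIiIiIiIiIRERERERERERERERERERIiIiIiIiIiIiIiIiIiIiIiIhEREREREREREREREREREiIiIiIiIiIiIiIiIiIiIiIiERERERERERERERERERESIiIiIiIiIiIiIiIiIiIiIiIREREREREREREREREREREiIiIiIiIiIiIiIiIiIiIiIhERERERERERERERERERESIiIiIiIiIiIiIiIiIiIiIiERERERERERERERERERERIiIiIiIiIiIiIiIiIiIiIiERERERERERERERERERERESIiIiIiIiIiIiIiIiIiIiIRERERERERERERERERERERIiIiIiIiIiIiIiIiIiIiIhEREREREREREREREREREREiIiIiIiIiIiIiIiIiIiIiIRERERERERERERERERERESIiIiIiIiIiIiIiIiIiIiIRERERERERERERERERERERIiIiIiIiIiIiIiIiIiIiIhEREREREREREREREREREREiIiIiIiIiIiIiIiIiIiIhERERERERERERERERERERESIiIiIiIiIiIiIiIiIiIiERERERERERERERERERERERIiIiIiIiIiIiIiIiIiIiERERERERERERERERERERERMzMyIiIiIiIiIiIiIiIiIREREREREREREREREREREREzMzMyIiIiMzMiIiIiIiIhERERERERERERERERERERETMzMzMyIjMzMzMiIiIiIiERERERERERERERERERERETMzMzMzMzMzMzMzMiIiIiIRERERERERERERERERERERMzMzMzMzMzMzMzMzMiIiIhEREREREREREREREREREREzMzMzMzMzMzMzMzMzMzMiERERERERERERERERERERETMzMzMzMzMzMzMzMzMzMzMREREREREREREREREREREREzMzMzMzMzMzMzMzMzMzMxERERERERERERERERERERERMzMzMzMzMzMzMzMzMzMzMRERERERERERERERERERERETMzMzMzMzMzMzMzMzMzMxEREREREREREREREREREREREzMzMzMzMzMzMzMzMzMzMRERERERERERERERERERERERMzMzMzMzMzMzMzMzMzNVERERERERERERERERERERERETMzMzMzMzMzMzMzMzNVUREREREREREREREREREREREREzMzMzMzMzMzMzMzNVVRERERERERERERERERERERERERMzMzMzMzMzMzMzNVVVEREREUQRERERERERERERERERERMzMzMzMzMzMzNVVVUREREUREREREERERERERERERERETMzMzMzMzMzNVVVVRERERREREREREQRERERERERERERMzMzMzMzVVVVVVVVERERFERERERERERBEREREREREREzMzMzVVVVVVVVVVURERFERERERERERERBERERERERERMzMzNVVVVVVVVVVRERFEREREREREREREREREERERERMzMzM1VVVVVVVVVVEREUREREREREREREREREREREEREzMzMzVVVVVVVVVVUREUREREREREREREREREREREREETMzMzVVVVVVVVVVVRERRERERERERERERERERERERERDMzMzNVVVVVVVVVVVERFEREREREREREREREREREREREMzMzM1VVVVVVVVVVUREUREREREREREREREREREREREQzMzMzVVVVVVVVVVVRERRERERERERERERERERERERERDMzMzNVVVVVVVVVVVERREREREREREREREREREREREREMzMzM1VVVVVVVVVVURREREREREREREREREREREREREQzMzM1VVVVVVVVVVVRFERERERERERERERERERERERERDMzMzVVVVVVVVVVVV"/>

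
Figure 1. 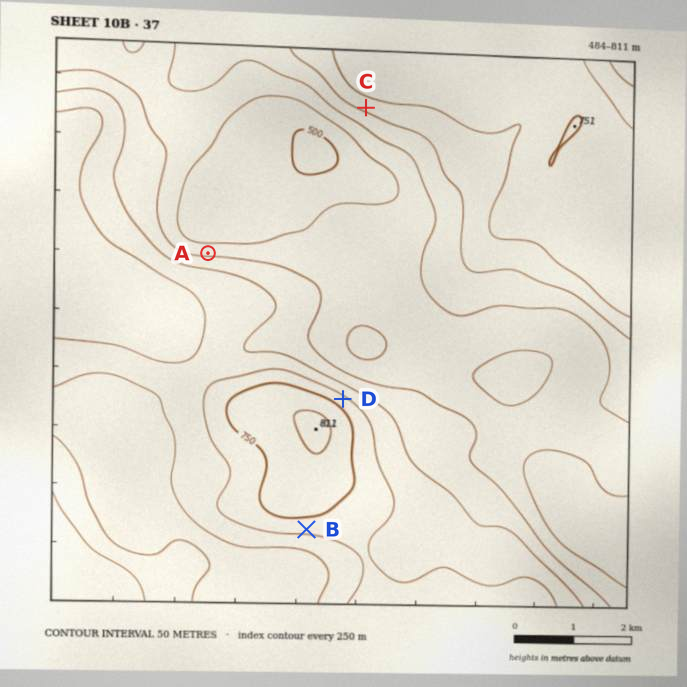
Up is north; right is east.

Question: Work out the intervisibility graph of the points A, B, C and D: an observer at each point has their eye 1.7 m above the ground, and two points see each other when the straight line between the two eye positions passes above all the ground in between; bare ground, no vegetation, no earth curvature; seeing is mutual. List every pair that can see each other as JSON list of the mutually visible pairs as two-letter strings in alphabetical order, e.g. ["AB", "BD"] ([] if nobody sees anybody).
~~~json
["AC", "CD"]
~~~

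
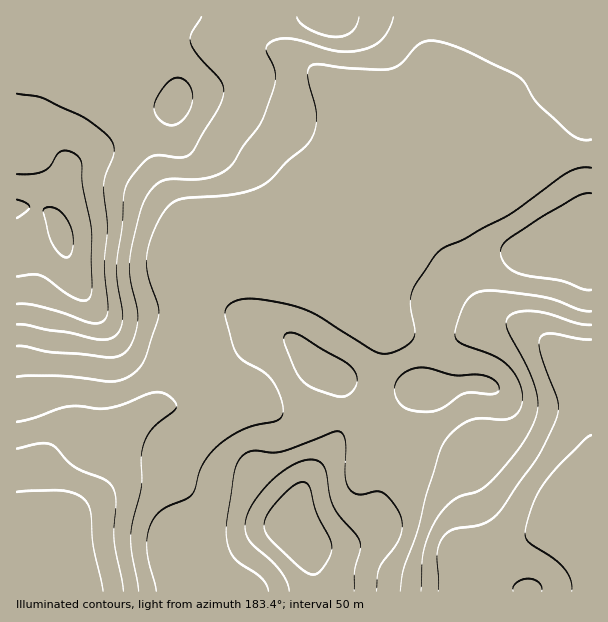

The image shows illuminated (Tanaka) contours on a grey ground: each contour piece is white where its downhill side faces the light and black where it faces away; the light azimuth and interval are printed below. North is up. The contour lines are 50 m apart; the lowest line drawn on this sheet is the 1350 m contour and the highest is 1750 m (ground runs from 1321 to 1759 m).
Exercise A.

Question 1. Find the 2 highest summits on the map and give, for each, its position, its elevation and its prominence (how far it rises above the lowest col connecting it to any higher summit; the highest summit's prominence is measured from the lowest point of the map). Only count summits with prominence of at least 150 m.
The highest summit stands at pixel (62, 236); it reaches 1759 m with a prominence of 438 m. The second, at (294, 528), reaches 1693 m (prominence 202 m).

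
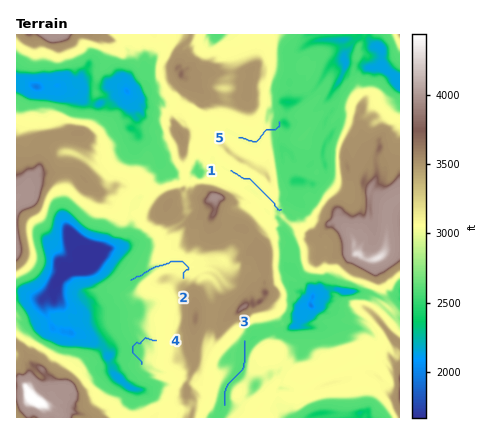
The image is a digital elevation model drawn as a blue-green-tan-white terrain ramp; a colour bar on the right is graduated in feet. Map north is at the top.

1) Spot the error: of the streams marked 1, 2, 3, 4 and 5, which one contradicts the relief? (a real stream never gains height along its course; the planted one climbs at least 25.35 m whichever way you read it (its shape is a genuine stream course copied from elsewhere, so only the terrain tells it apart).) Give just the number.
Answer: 4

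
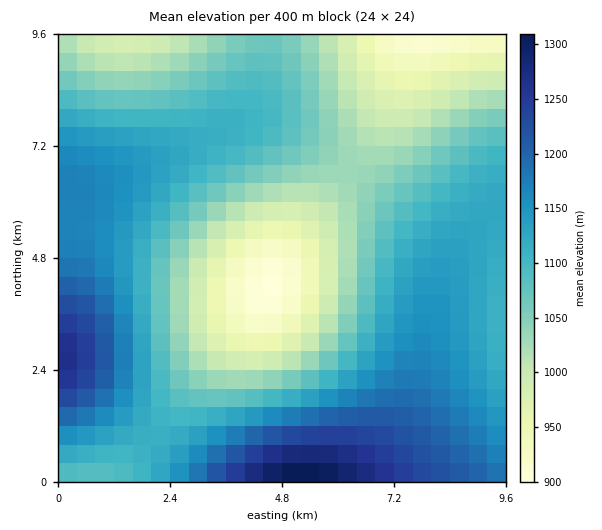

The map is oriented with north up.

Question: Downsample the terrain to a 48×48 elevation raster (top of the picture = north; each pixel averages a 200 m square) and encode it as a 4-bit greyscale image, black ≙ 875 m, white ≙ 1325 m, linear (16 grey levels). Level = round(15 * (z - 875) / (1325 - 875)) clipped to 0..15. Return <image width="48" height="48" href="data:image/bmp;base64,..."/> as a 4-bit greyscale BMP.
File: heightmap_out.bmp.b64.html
<image width="48" height="48" href="data:image/bmp;base64,Qk32BAAAAAAAAHYAAAAoAAAAMAAAADAAAAABAAQAAAAAAIAEAAATCwAAEwsAABAAAAAAAAAAAAAAABEREQAiIiIAMzMzAERERABVVVUAZmZmAHd3dwCIiIgAmZmZAKqqqgC7u7sAzMzMAN3d3QDu7u4A////AHd3d3eIiZqrvM3e7v//7u7t3czMzLu7und3d3eIiJmqu8zd7u7u7u7d3czMy7u7qoiIiIiIiJmqq7zN3e7u7t3d3MzMu7u6qpiIiIiIiImaqrvM3d3d3d3dzMzLu7uqqpmZiIiIiIiZmqu7zMzd3dzMzMy7u7qqqaqZmYiIiIiJmZqru7zMzMzMzLu7u6qqqaqqmZmIiIiIiJmaqqu7u7u7u7u7uqqqmbu6qpmIiHd3iIiJmZqqq7u7u7u7uqqpmcu7qqmYh3d3d3d4iImZqqqru7u6qqqZmczLuqmYh3dmZmZnd3iImZqqqqqqqqqZmNzMu6mYh3ZmZlZmZmd4iJmaqqqqqqmZmN3Mu6qYh2ZlVVVVVWZneImZqqqqqpmZiN3cy6qYh2ZVVERERFVWZ4iJmqqqqpmZiN3cy6qYd2VUREMzNERVZniJmaqqqZmYiN3cy6qYd2VUQzMzMzRFVneImZqqqZmYiN3My6qYdmVEMzIiIjNEVWd4mZmqmZmYiNzMu6mYdmVEMyIiIiM0RWZ4iZmZmZmYiMzMu6mYdlVDMiIRESIzRVZ4iZmZmZmYiMzLuqmIdlVDMiERERIjRFZ3iJmZmZmYiMu7uqmIdlVDMiERERIjNFZniJmZmZmYiLu7qpmIdlVDMiEREREjNFZniJmZmZmYiLu6qpmIdlVDMiEREREjNFVneImZmZmYiKqqqpmIdmVEMiIREREjNFVneImZmZmYiKqqqZmIdmVEMyIRERIjNFVneIiZmZmYiKqqqZmId2VUQzIiESIjNEVmd4iJmZmYiKqqqZmId2ZUQzMiIiIjNFVmd4iImZmYiKqqqZmId2ZVRDMyIiIzRFVmd4iIiJmIiKqqqZmYh3ZlVEQzMzMzRFVmd3iIiIiIiKqqqZmYiHdmVUREMzNERFVmZ3eIiIiIiKqqqpmZiHd2ZVVERERERVVmZnd4iIiIiKqqqpmZiId3ZmVVVEREVVVWZnd3iIiIiKqqqpmZmIh3dmZlVVVVVVVWZmd3eIiIiKqqqpmZmIiHd3ZmZlVVVVVVZmZnd3iIiKqqqpmZmYiId3d2ZmZlVVVVVmZmd3eIiKqqqZmZmYiIiHd3dmZmZVVVVVZmZ3d4iKqZmZmZmYiIiIh3d3ZmZVVVVVVWZnd3eJmZmZmZiIiIiIiHd3dmZlVVVVVVZmd3d5mZmIiIiIiIiIiId3dmZlVVREVVVmZnd5iIiIiIiIiIiIiIh3d2ZVVURERFVVZmZoiIh3d3d4iIiIiIh3d2ZVVERERERVVWZod3d3d3d3d3iIiIh3dmZVREQzNERFVVVXd3ZmZmZ3d3d3iId3dmZVREMzMzRERFVXZmZmZmZmZ3d3d3d3dmVVRDMzMzM0RERGZlVVVVVmZmd3d3d3ZmVUQzMyIjMzM0RGVVVVVVVVZmZnd3d3ZmVUQzMiIiIjMzM1VVRERERVVWZmd3d2ZlVEMzIiIiIiIjM1VEREREREVVZmZndmZlVEMyIiEREiIiIlRERDM0RERVVmZmZmZlVEMyIRERERESIg=="/>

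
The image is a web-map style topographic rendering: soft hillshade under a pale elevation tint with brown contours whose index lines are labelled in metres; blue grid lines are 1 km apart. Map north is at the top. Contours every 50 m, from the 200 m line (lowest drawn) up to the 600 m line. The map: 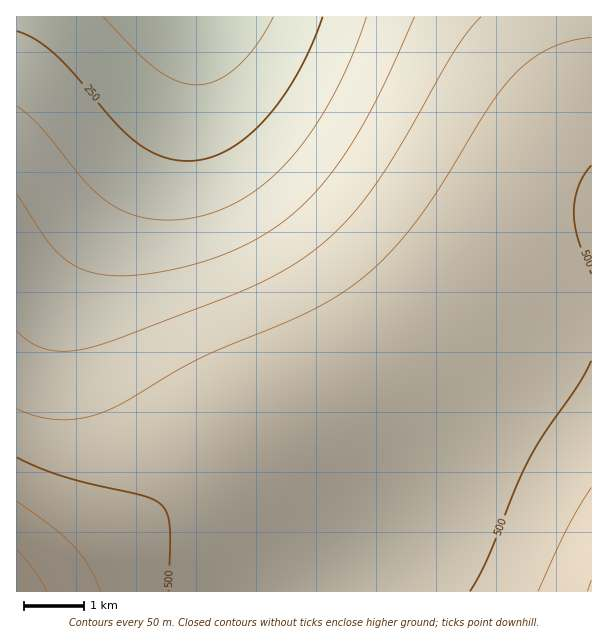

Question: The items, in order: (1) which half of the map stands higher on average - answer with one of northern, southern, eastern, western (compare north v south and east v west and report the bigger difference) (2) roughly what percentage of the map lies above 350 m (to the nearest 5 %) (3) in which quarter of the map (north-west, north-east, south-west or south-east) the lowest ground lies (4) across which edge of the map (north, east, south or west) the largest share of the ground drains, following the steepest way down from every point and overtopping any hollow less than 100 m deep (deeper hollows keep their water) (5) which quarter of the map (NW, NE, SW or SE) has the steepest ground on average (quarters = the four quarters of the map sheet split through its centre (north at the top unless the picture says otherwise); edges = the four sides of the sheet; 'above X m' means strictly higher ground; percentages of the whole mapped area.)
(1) The southern half stands higher on average than the northern half.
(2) Ground above 350 m makes up about 75 % of the sheet.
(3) The lowest point lies in the north-west quarter of the map.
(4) Most of the ground drains across the northern edge.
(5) Slopes are steepest in the north-west quarter.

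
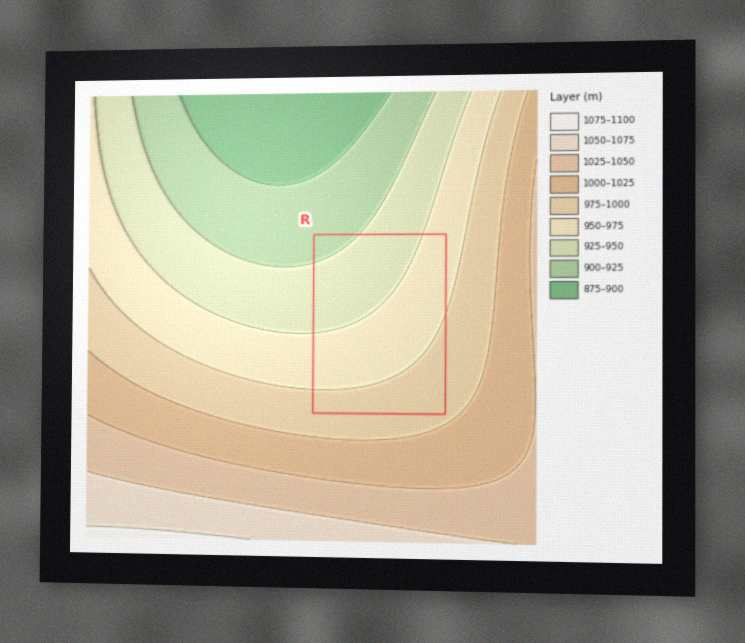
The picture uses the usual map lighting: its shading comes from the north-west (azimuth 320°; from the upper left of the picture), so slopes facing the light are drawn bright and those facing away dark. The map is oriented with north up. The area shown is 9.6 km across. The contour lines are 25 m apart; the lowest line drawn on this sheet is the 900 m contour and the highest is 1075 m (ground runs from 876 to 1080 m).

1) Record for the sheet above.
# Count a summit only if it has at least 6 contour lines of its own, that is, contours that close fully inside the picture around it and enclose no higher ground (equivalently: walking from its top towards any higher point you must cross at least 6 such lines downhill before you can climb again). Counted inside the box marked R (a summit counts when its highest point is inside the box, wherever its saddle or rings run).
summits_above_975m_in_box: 0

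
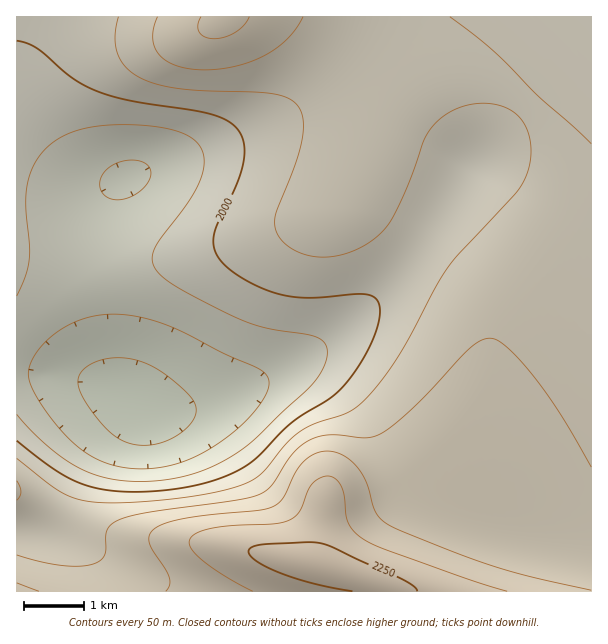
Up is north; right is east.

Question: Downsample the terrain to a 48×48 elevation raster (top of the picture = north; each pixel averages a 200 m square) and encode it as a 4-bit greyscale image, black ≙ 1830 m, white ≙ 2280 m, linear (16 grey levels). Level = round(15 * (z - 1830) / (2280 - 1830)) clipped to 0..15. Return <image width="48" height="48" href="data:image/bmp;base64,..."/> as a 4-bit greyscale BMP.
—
<image width="48" height="48" href="data:image/bmp;base64,Qk32BAAAAAAAAHYAAAAoAAAAMAAAADAAAAABAAQAAAAAAIAEAAATCwAAEwsAABAAAAAAAAAAAAAAABEREQAiIiIAMzMzAERERABVVVUAZmZmAHd3dwCIiIgAmZmZAKqqqgC7u7sAzMzMAN3d3QDu7u4A////ALqqqqqqqru7zM3d3u7u7u7u7d3czLu7uqqpmZmqqru8zN3u7u//7u7t3czLu7qqqpmZmZmaqrvM3d7u7//+7t3czLu6qqqqqZiIiZmaq7zN3e7u7u7u3czLu7qqqqmZmYiIiJmaq7zN3d7u7u7d3Mu7qqqqqZmZmYiIiJmaqrvMzMzN3d3dy7uqqqqqmZmZmYiIiIiZmaqqu7u7zN3cy7qqqqqpmZmZmZiIh3d3eIiJmZqqvN3cu6qqqqqpmZmZmZiHdmZVVWZnd4iavM3cu6qqqqqpmZmZmZh2ZURERERFVmeJq8zMuqqqqqqpmZmZmYdlRDMiIiMzRVZ4mrzLuqqqqqqpmZmZmXZUMyIRERIiNEVniqu6qqqqqqqZmZmZmVVDIhERERESIzRWeJqqmZmaqqqZmZmZmVQyIREAAAEREiNFZ4iZmZmZmqmZmZmZmUMyIRAAAAARESI0Vmd4iJmZmZmZmZmZmTMiERAAAAARESIjRVZneImZmZmZmZmZmTIhEQAAAAERESIjNEVmd4iZmZmZmZmZmTIhEQAAABEREiIiM0RWZ3iJmZmZmZmZmTIhERAAARERIiIjM0RVZniImZmZmZmZmTIhEREREREiIiMzMzRFVneIiZmZmZmZmTMiIRERERIiIzMzNERFVmd4iZmZmZmZmTMyIiIiIiIjMzRERERFVWd4iJmZmZmZmDMzIiIiIiMzNERERFVVVWZ3iJmZmZmZmEMzMzIjMzM0REVVVVVVVWZ3iImZmZmZiEQzMzMzMzRERVVVZmZmZmZneIiZmZmYiERDMzMzNERFVVZmZmZmZmZneIiJmZmIiERDMzM0RERVVWZmd3d3ZmZnd4iIiIiIiEREMzM0REVVVmZ3d3d3d3Znd3iIiIiIiEREMzM0REVVZmd3d3iHd3d3d3eIiIiIiERDMzMzREVVZmd3eIiIh3d3d3d4iIiIiERDMzMzNERVZmd3iIiIiHd3Znd3iIiIiERDMzMzM0RFVmd3iIiIiId3Zmd3eIiIiERDMzIiMzRFVmZ3eIiIiIh3dmZ3d4iIiERDMyIiIzNEVWZ3eIiIiIh3dmZnd3iIiERDMyIiIjNEVWZ3eIiIiIh3dmZmd3iIiERDMzIiIjM0RVZnd4iIiIiHd2Zmd3eIh0REMzMzMzNERVZnd4iIiIiHd2Zmd3eId1RERDMzMzREVVZnd3iIiIiHd3Znd3d3d1VERERERERFVWZnd3iIiIiId3d3d3d3d1VVVEREVVVVZmZ3d3iIiIiId3d3d3d3d1VVVVVVVmZmZnd3d3iIiIiIh3d3d3d3d1VVVWZmZ3d3d3d3d4iIiIiIiId3d3d3d1VVZmZnd4iIiIiIiIiIiIiIiIh3d3d3d1VmZmd3iImZmZmIiIiIiIiIiIh3d3d3d2ZmZmd4iZmqqpmZiIiIiIiIiId3d3d3d2ZmZnd4iZqqqqqZmYiIiIiIiHd3d3d3d2ZmZnd4iaqru7qqmZiIiIiId3d3d3d3d2ZmZnd4iZqru7uqmZiIiIiHd3d3d3d3dw=="/>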